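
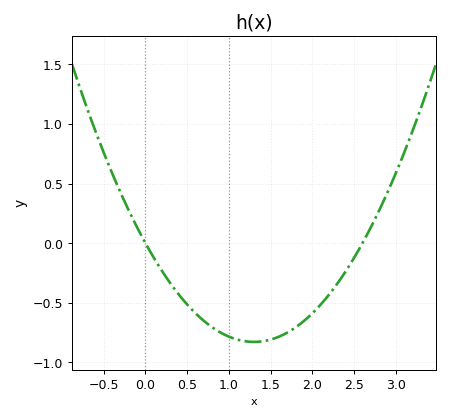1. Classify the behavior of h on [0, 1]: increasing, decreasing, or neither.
decreasing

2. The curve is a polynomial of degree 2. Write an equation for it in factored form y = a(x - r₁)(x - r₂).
y = 0.49(x - 0)(x - 2.6)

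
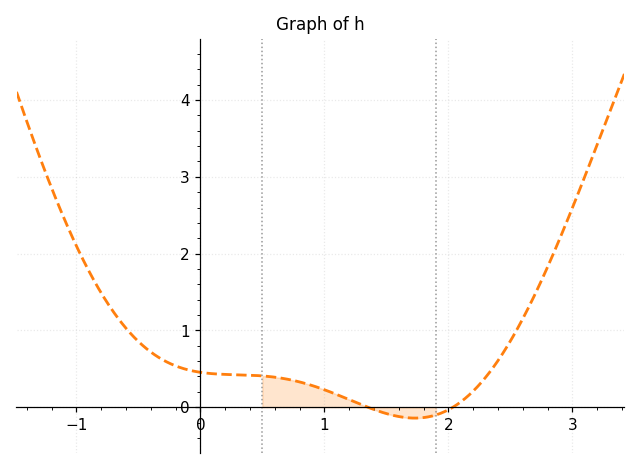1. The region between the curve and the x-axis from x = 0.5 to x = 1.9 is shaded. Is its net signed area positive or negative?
positive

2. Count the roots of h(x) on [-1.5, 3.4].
2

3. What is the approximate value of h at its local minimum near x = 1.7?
-0.141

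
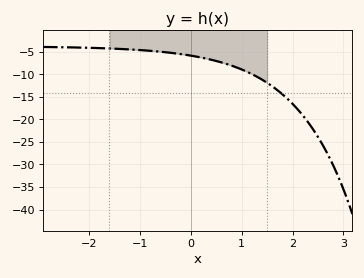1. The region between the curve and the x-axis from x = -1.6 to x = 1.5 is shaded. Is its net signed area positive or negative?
negative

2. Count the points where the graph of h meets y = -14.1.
1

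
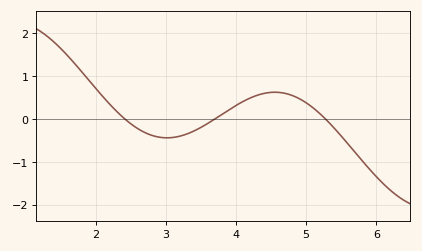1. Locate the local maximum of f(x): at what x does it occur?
4.6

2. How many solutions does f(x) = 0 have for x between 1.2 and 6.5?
3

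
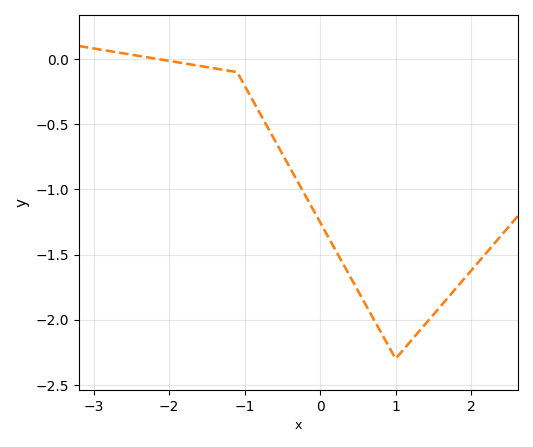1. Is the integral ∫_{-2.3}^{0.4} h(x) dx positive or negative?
negative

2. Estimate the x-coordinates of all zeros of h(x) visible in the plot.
-2.15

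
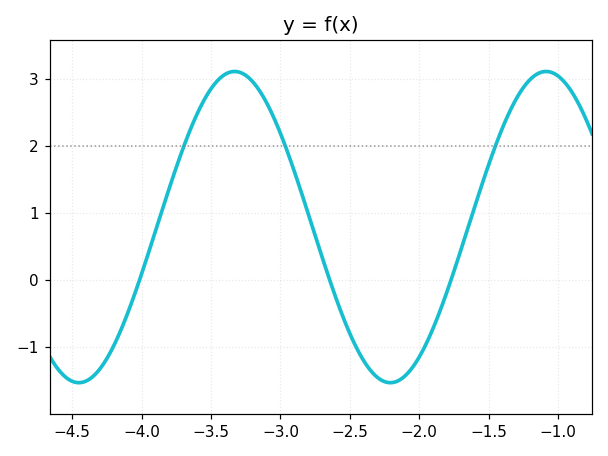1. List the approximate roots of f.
-4, -2.6, -1.8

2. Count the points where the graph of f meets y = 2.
3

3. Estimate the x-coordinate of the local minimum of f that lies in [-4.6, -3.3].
-4.5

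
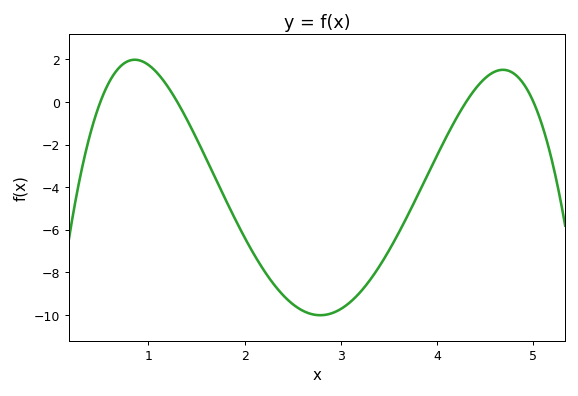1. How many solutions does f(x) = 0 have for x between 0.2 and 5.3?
4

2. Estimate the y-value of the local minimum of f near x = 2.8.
-10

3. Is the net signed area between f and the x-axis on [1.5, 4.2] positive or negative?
negative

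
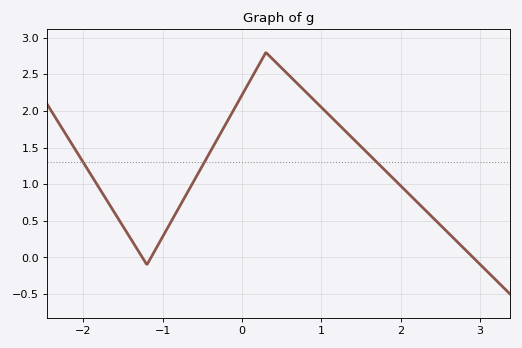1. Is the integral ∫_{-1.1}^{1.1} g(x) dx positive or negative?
positive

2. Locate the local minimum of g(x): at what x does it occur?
-1.2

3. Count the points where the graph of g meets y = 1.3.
3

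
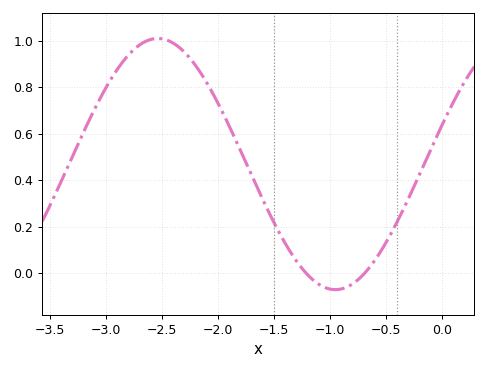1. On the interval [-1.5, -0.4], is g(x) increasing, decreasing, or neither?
neither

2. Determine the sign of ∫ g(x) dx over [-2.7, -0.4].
positive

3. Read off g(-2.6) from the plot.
1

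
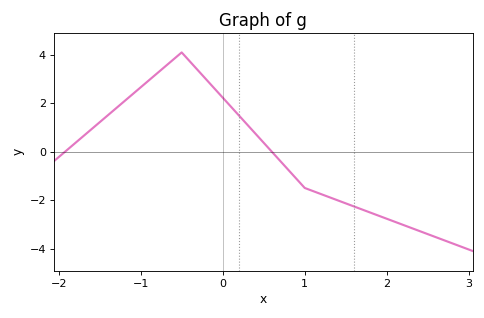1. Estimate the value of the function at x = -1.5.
1.21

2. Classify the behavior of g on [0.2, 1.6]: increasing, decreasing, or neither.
decreasing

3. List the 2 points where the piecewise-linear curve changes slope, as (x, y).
(-0.5, 4.1); (1, -1.5)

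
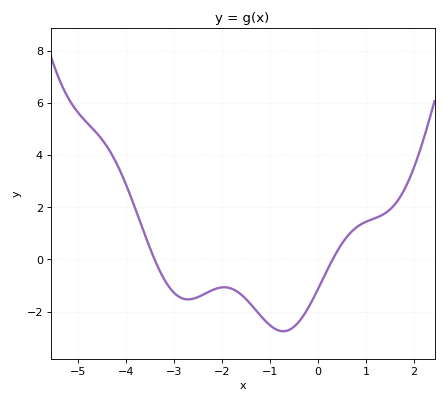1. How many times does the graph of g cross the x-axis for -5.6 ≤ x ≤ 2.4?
2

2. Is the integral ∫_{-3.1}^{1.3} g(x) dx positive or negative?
negative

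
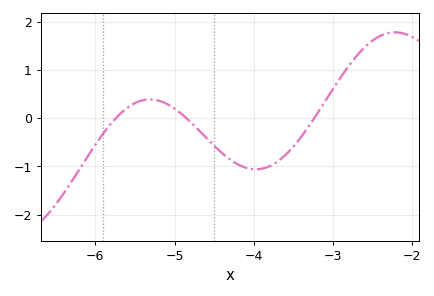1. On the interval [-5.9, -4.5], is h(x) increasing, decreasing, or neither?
neither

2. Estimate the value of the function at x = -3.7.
-0.899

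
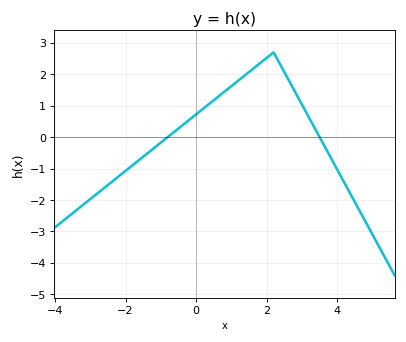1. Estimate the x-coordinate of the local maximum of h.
2.2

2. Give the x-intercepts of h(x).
-0.807, 3.51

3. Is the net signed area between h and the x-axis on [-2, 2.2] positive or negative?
positive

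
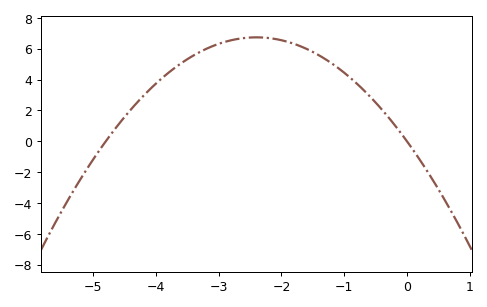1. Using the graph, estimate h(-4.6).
1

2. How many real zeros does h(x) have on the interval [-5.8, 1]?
2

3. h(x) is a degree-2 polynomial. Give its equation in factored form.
y = -1.17(x + 4.8)(x - 0)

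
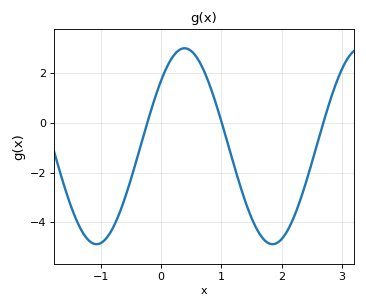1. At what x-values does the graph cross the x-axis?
-0.232, 1.01, 2.69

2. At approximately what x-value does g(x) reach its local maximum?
0.387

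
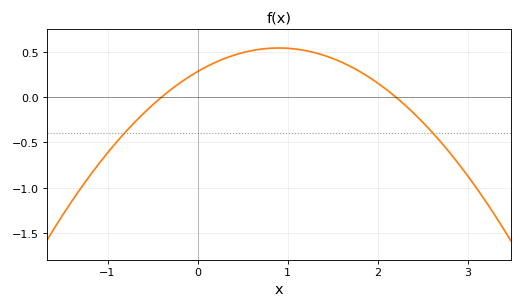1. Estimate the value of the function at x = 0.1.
0.336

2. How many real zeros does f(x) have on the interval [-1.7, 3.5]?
2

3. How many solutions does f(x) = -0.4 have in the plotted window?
2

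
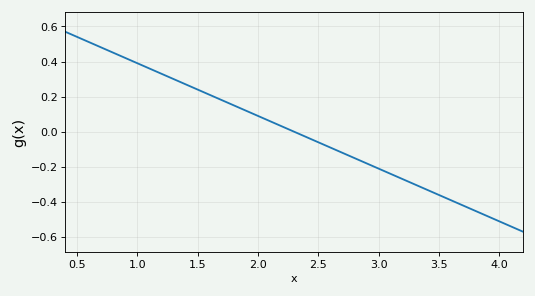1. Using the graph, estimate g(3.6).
-0.39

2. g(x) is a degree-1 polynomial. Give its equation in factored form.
y = -0.3(x - 2.3)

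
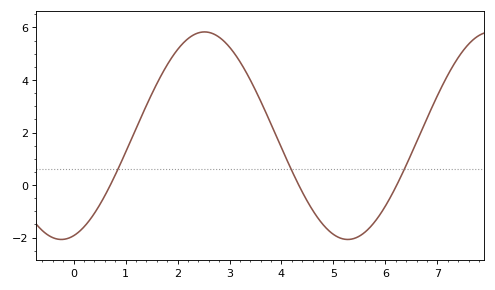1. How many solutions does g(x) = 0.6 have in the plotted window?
3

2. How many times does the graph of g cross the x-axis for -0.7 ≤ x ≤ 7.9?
3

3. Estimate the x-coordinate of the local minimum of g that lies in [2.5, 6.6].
5.2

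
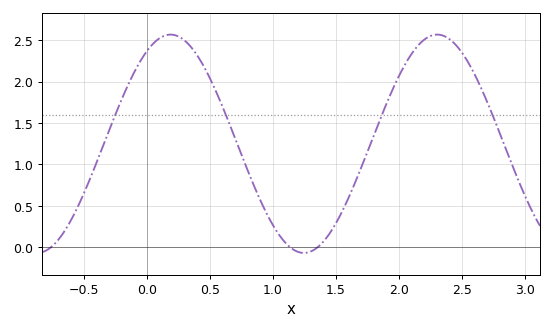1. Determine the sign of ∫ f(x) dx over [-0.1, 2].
positive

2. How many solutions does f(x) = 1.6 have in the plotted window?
4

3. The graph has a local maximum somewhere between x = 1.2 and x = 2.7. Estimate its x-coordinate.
2.3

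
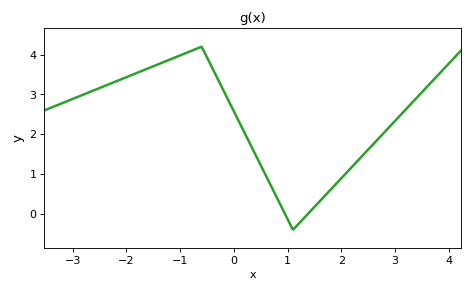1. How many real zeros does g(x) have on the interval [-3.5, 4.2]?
2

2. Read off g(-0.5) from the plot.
3.9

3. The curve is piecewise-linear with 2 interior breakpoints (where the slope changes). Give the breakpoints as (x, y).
(-0.6, 4.2); (1.1, -0.4)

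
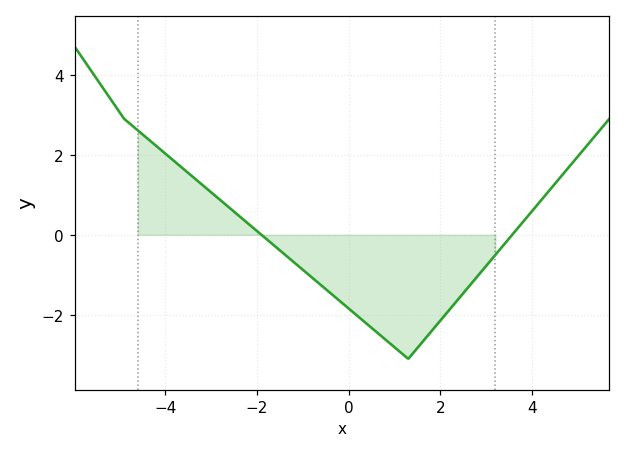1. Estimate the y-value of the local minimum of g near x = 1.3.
-3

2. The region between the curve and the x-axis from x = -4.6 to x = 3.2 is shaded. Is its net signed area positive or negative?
negative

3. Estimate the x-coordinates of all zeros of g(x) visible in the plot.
-2, 3.6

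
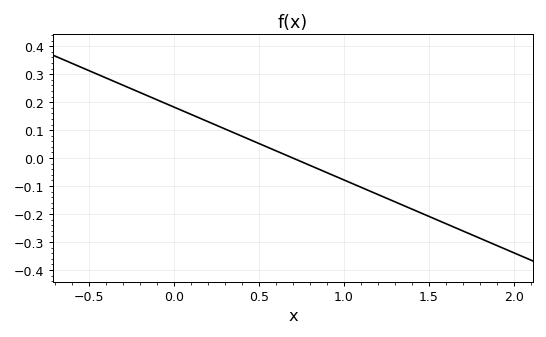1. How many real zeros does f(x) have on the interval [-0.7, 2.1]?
1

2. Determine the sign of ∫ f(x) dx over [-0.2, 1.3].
positive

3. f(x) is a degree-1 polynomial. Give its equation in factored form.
y = -0.26(x - 0.7)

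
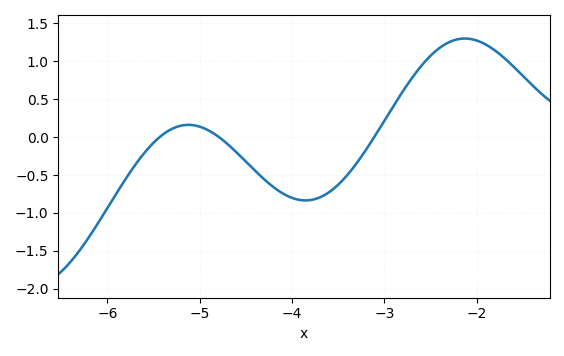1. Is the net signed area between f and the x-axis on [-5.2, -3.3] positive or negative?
negative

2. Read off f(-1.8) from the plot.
1.15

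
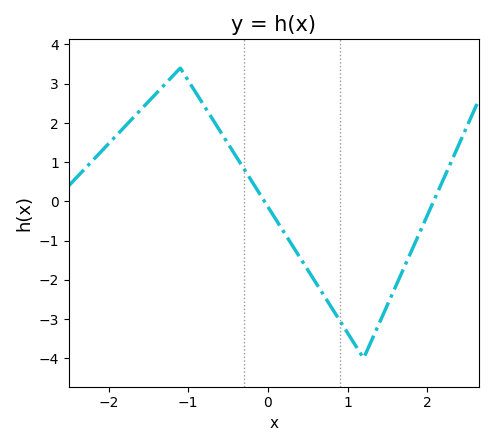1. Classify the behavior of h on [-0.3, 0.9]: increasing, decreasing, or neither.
decreasing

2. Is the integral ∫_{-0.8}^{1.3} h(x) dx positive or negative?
negative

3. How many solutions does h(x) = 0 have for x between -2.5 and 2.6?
2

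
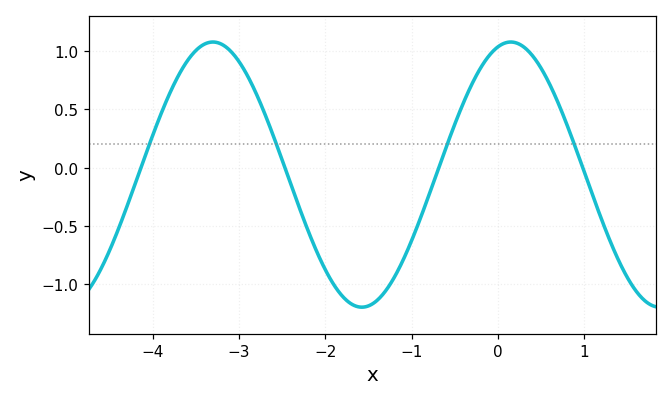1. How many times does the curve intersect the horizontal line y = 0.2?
4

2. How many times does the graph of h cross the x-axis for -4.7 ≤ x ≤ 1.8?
4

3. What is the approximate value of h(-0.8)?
-0.237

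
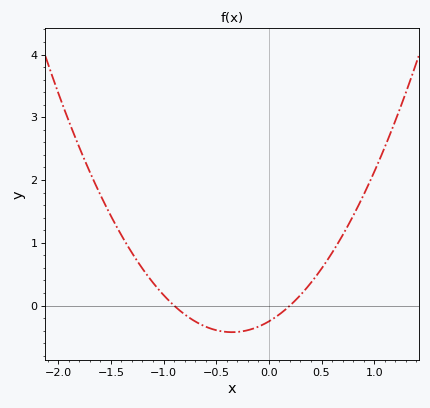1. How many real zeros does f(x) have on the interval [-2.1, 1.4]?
2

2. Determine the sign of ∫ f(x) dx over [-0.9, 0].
negative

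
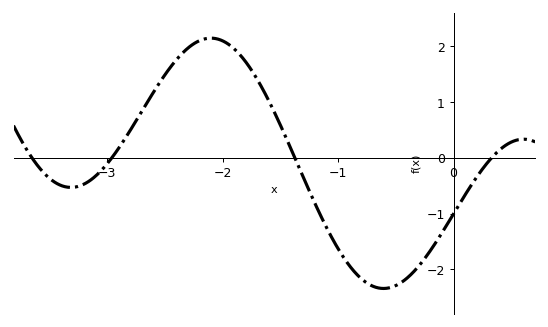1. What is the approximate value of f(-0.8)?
-2.2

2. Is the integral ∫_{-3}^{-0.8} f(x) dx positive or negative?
positive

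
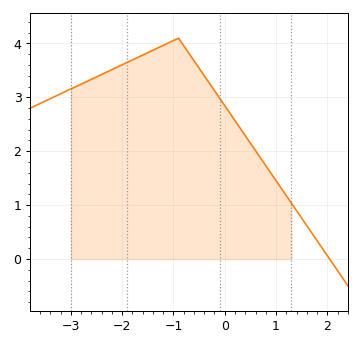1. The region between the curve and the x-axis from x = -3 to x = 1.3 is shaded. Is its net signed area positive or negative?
positive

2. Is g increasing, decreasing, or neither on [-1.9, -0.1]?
neither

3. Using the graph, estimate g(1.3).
1.04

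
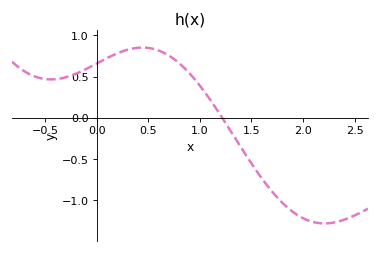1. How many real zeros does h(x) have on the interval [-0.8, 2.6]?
1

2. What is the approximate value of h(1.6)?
-0.735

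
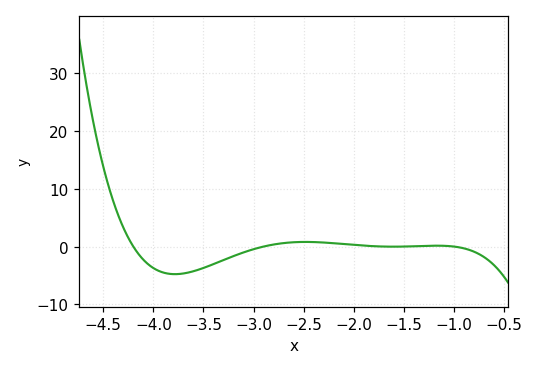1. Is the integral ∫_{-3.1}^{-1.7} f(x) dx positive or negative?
positive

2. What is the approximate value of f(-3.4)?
-3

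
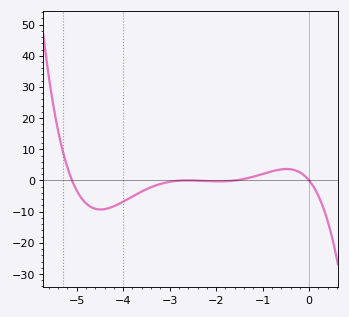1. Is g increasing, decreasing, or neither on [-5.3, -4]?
neither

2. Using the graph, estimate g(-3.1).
-1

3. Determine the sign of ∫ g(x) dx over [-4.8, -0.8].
negative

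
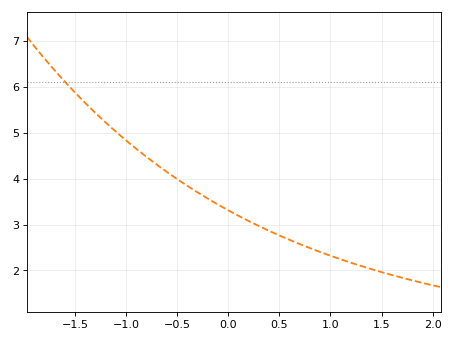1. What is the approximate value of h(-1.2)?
5.22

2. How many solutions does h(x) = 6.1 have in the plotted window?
1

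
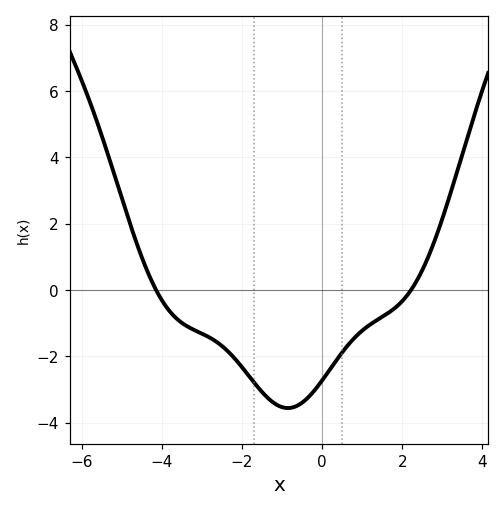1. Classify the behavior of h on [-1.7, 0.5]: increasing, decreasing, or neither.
neither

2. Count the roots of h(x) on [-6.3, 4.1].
2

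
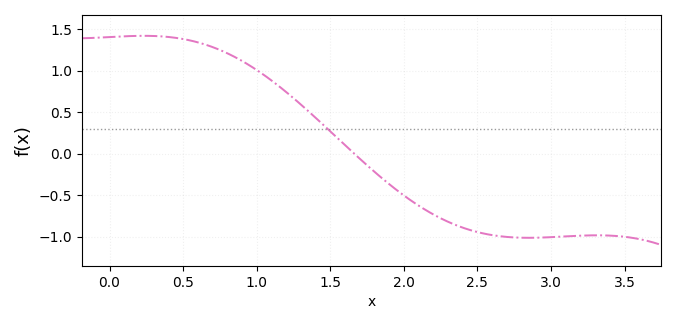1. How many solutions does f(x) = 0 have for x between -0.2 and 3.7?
1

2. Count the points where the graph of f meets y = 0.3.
1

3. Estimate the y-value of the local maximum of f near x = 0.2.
1.42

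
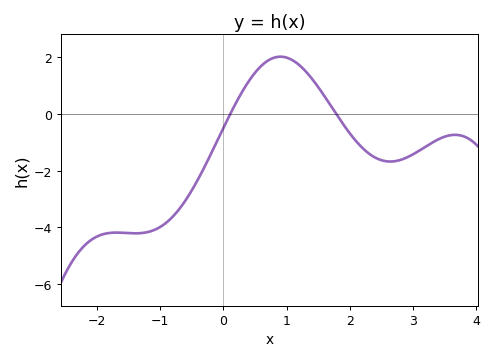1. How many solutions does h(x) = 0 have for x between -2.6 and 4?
2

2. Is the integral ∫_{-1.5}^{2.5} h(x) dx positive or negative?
negative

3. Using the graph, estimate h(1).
2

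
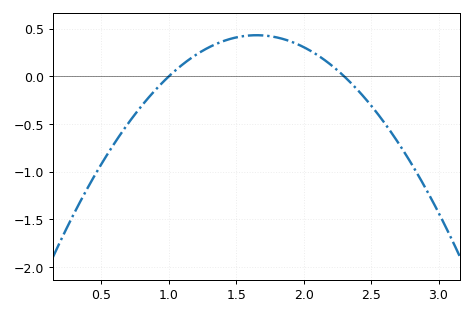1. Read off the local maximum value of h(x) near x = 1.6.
0.431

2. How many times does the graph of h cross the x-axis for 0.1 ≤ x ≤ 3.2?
2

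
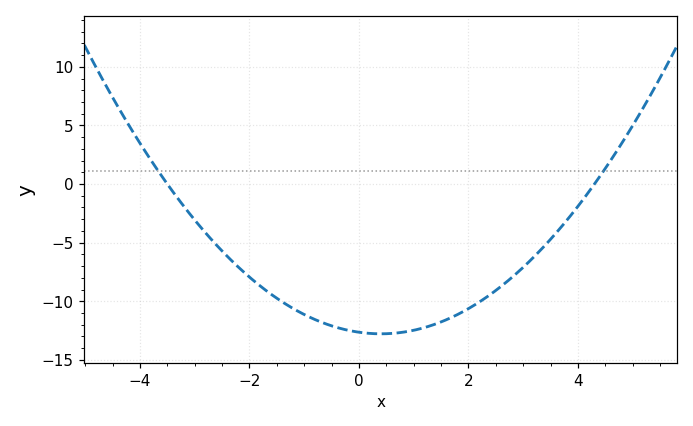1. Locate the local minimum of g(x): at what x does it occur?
0.4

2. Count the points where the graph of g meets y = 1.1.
2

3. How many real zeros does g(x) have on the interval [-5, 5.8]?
2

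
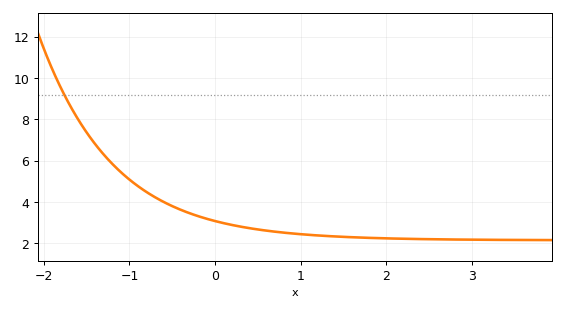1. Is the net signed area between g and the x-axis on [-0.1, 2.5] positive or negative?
positive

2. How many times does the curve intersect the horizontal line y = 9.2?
1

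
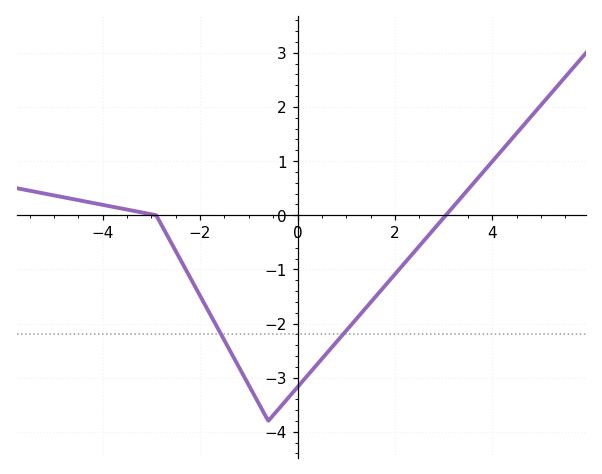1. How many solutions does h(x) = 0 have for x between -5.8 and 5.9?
2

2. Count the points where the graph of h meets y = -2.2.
2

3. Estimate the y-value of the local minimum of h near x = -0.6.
-3.8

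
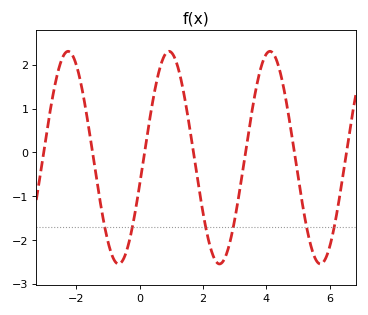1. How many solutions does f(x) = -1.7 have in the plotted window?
6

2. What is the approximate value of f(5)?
-0.5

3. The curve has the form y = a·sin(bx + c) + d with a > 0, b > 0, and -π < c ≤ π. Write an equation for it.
y = 2.43sin(2x - 0.25) - 0.12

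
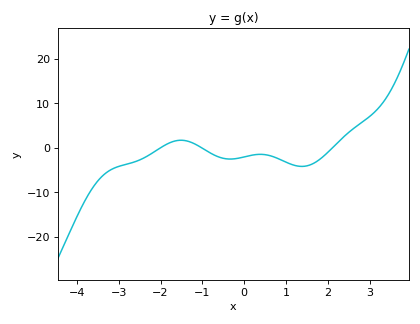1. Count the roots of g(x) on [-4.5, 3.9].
3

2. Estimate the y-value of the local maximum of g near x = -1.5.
1.67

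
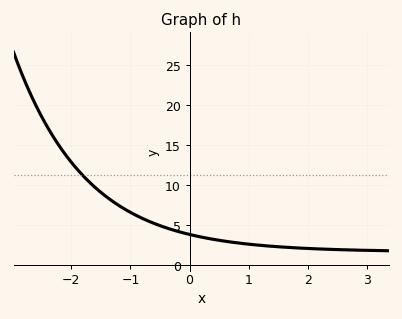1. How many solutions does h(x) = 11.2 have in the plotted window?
1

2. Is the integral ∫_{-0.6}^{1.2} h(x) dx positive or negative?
positive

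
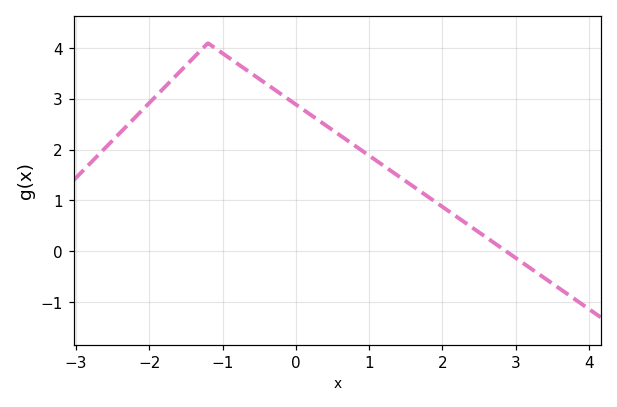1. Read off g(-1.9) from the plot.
3.1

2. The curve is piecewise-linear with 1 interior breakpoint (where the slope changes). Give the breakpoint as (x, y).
(-1.2, 4.1)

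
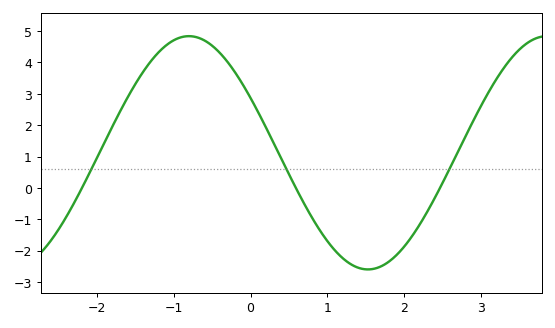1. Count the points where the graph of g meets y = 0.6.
3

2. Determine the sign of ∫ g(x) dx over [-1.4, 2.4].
positive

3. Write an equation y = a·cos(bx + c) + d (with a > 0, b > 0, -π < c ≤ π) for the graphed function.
y = 3.72cos(1.35x + 1.08) + 1.12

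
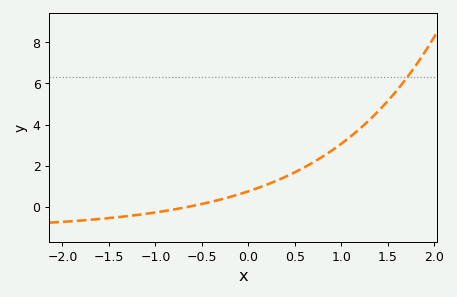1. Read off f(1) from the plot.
3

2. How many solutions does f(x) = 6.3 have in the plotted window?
1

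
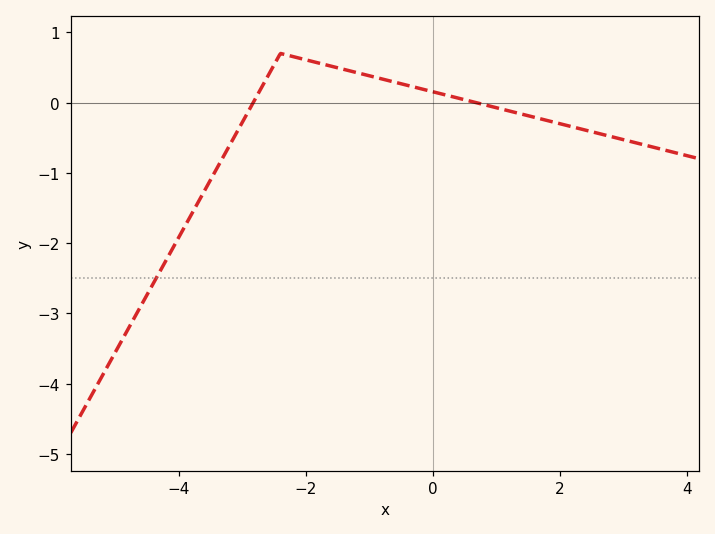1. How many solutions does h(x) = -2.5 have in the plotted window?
1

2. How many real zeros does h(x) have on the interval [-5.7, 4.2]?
2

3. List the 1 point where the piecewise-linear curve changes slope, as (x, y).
(-2.4, 0.7)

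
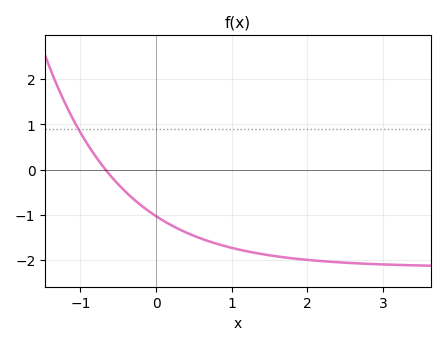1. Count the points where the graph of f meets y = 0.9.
1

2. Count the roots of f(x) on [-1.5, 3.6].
1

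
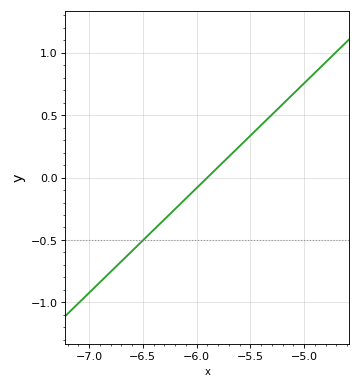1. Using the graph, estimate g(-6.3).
-0.336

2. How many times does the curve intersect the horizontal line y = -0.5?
1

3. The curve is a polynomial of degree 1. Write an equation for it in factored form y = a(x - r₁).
y = 0.84(x + 5.9)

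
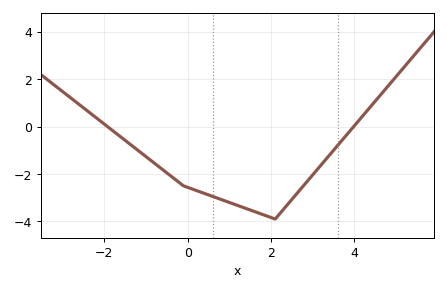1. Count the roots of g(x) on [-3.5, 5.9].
2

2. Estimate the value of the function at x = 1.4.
-3.4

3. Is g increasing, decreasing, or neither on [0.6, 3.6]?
neither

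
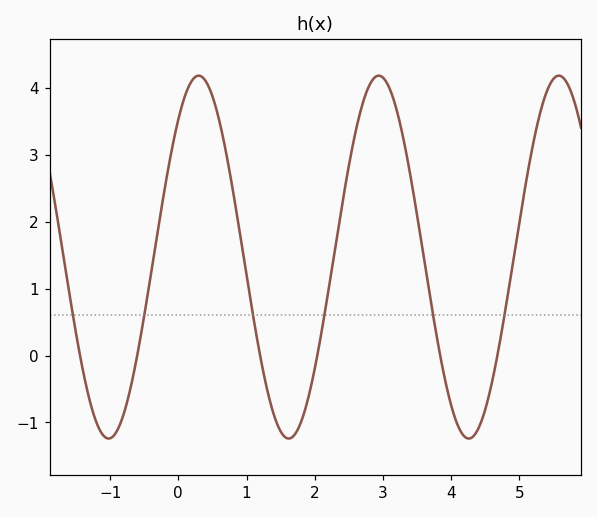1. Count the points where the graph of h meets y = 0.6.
6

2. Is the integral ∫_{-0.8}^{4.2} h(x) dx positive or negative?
positive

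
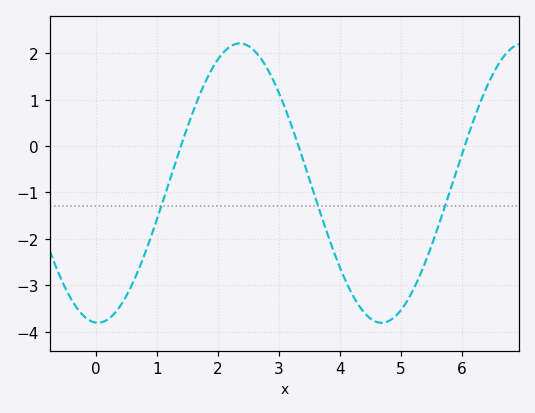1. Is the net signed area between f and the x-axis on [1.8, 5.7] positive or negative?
negative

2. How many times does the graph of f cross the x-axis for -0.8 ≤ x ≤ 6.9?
3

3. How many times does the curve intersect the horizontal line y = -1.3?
3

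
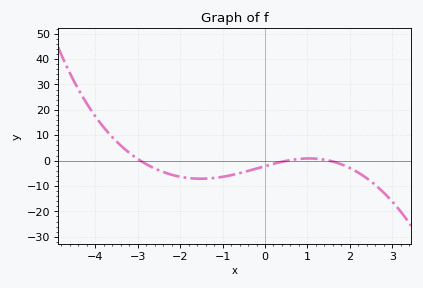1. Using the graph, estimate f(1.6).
0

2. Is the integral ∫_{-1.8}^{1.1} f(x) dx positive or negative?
negative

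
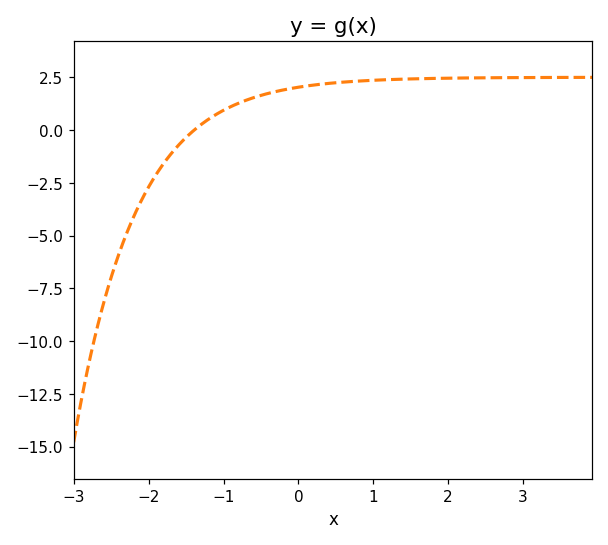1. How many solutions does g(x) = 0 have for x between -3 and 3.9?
1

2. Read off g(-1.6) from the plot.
-0.6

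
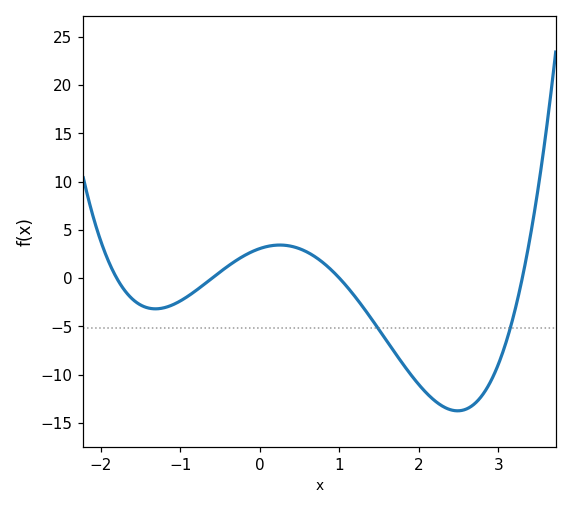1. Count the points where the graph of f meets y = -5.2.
2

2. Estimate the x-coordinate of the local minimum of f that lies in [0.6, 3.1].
2.49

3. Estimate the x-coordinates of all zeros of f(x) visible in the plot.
-1.8, -0.6, 1, 3.3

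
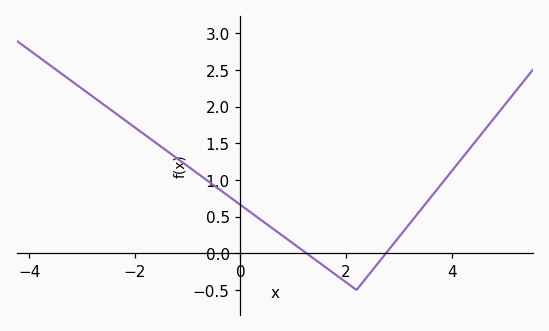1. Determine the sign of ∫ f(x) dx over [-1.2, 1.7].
positive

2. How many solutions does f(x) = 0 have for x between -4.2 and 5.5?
2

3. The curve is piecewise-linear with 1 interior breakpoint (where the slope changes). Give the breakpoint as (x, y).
(2.2, -0.5)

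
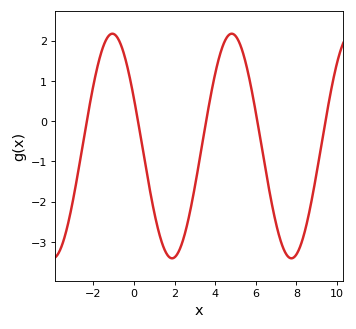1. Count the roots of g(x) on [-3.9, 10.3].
5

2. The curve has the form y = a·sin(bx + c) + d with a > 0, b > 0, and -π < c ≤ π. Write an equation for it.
y = 2.79sin(1.1x + 2.7) - 0.62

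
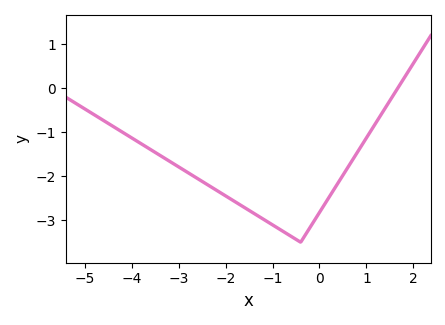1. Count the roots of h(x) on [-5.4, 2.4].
1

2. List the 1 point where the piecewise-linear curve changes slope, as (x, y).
(-0.4, -3.5)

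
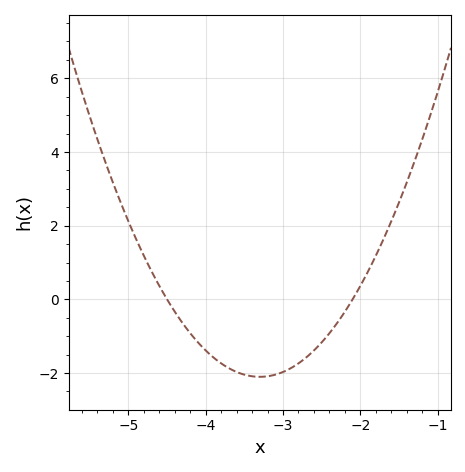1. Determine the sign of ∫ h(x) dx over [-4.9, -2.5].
negative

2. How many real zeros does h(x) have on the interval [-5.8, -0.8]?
2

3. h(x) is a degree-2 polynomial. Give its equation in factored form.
y = 1.46(x + 4.5)(x + 2.1)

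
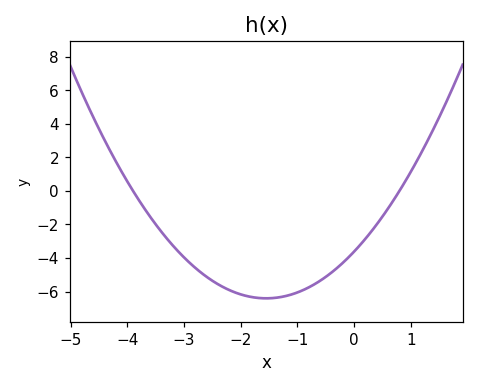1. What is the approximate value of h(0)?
-3.6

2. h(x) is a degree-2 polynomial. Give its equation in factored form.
y = 1.16(x + 3.9)(x - 0.8)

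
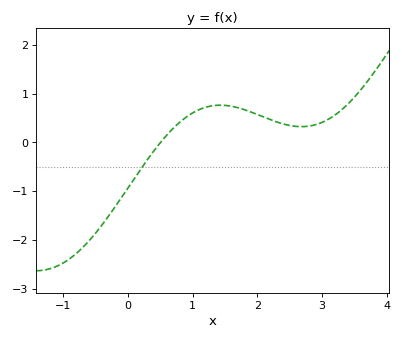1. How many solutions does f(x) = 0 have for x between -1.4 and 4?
1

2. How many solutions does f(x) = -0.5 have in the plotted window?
1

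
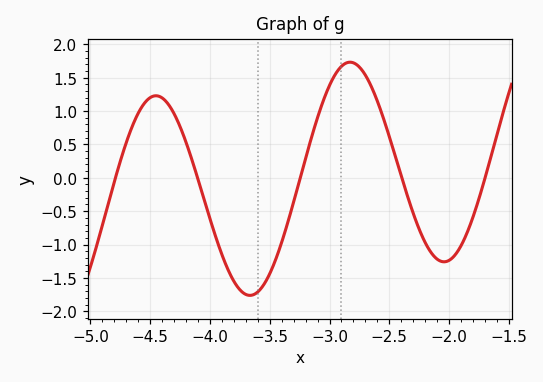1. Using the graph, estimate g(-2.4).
0.05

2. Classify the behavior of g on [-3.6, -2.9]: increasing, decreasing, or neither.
increasing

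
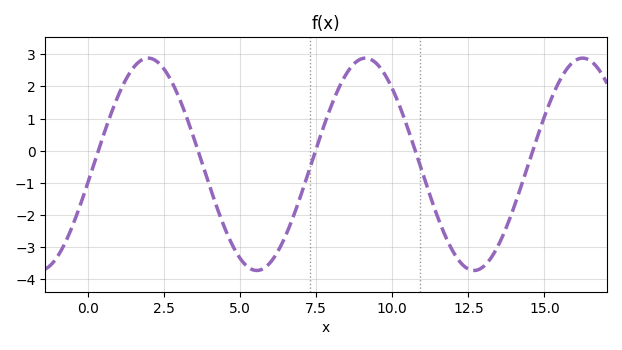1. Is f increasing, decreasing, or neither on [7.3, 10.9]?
neither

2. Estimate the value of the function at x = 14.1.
-1.48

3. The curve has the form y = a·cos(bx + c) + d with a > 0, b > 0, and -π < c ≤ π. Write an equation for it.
y = 3.3cos(0.88x - 1.74) - 0.42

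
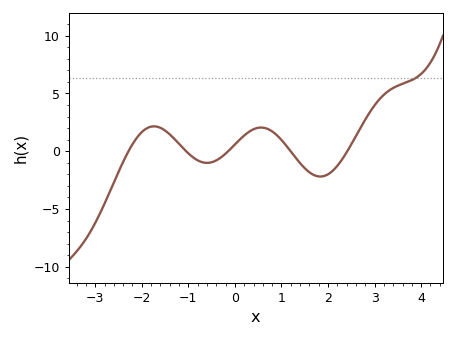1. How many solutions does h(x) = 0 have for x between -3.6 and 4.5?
5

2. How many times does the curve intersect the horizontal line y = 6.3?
1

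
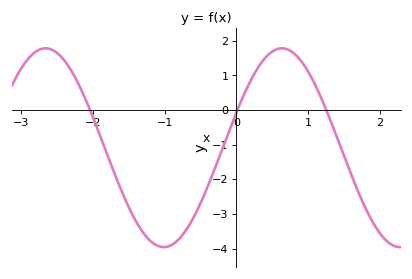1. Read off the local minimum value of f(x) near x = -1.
-3.96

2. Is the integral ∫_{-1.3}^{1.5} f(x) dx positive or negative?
negative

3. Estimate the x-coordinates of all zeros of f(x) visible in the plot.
-2.04, 0.015, 1.25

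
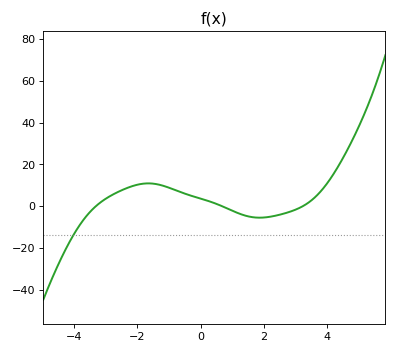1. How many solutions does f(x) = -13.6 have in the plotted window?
1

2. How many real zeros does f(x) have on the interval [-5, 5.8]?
3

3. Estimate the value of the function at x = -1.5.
10.8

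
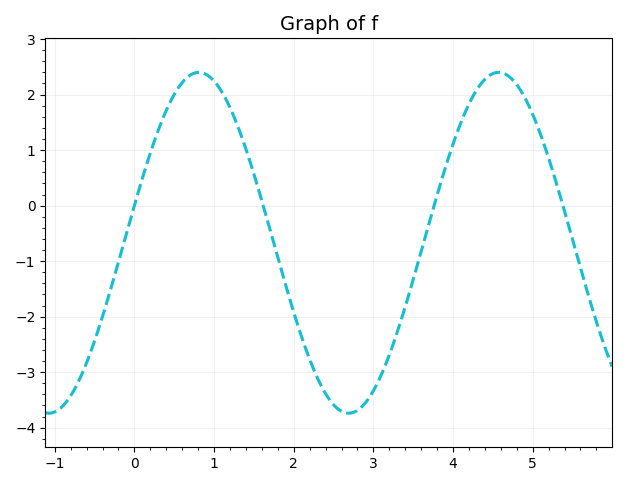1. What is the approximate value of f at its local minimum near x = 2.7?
-3.7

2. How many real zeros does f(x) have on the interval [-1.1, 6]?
4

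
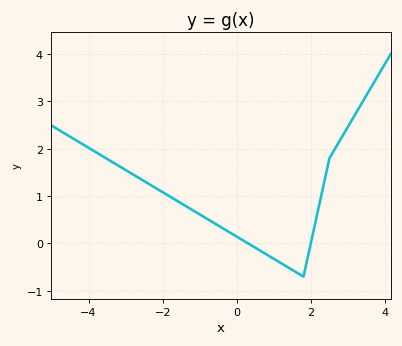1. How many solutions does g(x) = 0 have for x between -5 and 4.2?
2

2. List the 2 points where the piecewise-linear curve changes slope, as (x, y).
(1.8, -0.7); (2.5, 1.8)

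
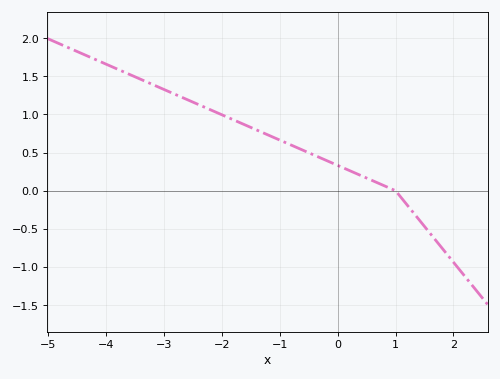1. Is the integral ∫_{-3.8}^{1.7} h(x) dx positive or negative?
positive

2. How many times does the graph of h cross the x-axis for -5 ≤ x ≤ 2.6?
1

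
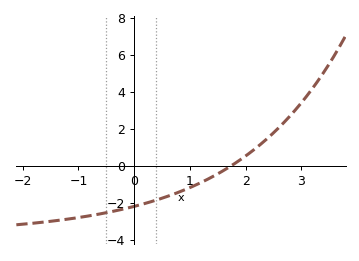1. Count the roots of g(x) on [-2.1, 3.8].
1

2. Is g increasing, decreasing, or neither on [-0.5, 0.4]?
increasing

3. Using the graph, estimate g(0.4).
-1.87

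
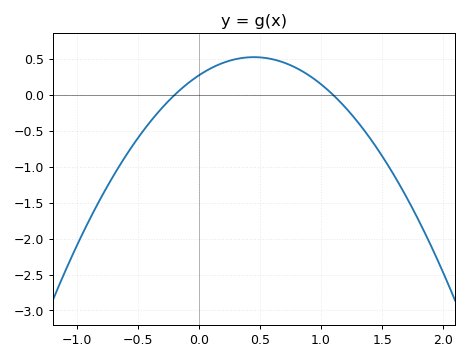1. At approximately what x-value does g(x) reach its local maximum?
0.45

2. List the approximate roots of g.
-0.2, 1.1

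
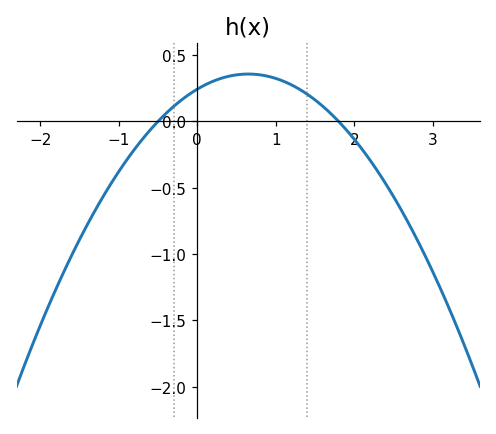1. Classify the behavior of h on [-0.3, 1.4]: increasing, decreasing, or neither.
neither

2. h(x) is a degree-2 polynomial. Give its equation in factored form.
y = -0.27(x + 0.5)(x - 1.8)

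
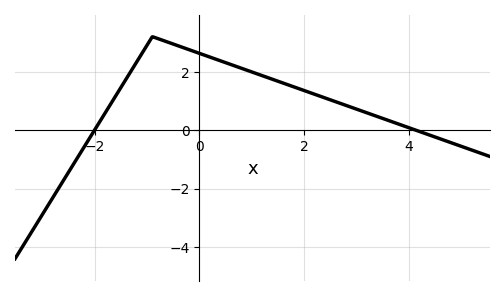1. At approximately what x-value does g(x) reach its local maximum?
-0.897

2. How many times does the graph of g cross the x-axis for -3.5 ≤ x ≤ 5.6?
2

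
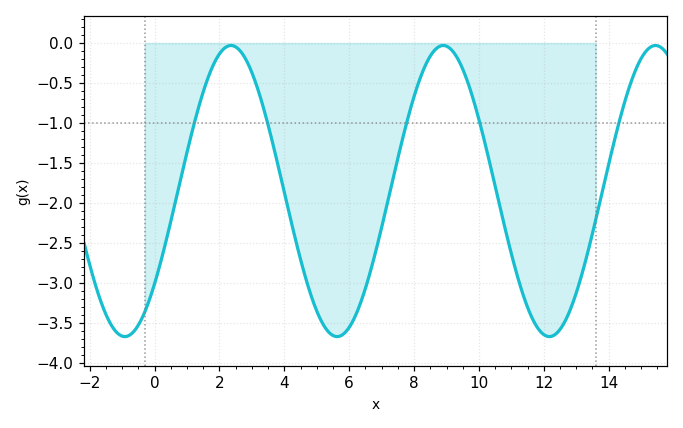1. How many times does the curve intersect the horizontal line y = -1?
5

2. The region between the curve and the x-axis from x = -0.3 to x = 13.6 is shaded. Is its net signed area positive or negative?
negative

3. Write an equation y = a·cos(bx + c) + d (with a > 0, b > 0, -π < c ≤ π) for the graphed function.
y = 1.82cos(0.96x - 2.3) - 1.85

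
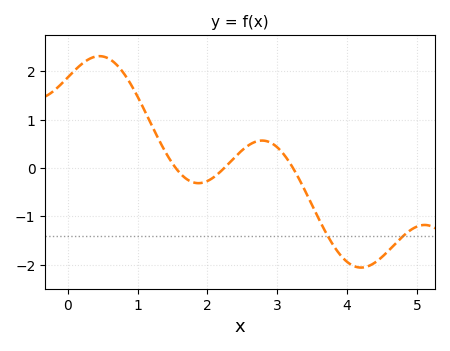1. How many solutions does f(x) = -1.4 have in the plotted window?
2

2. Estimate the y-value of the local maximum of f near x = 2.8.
0.57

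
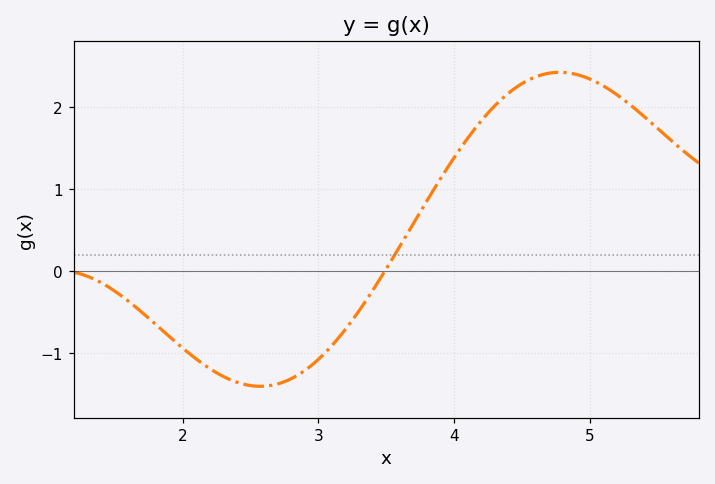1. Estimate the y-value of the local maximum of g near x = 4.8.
2.43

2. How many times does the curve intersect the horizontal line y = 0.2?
1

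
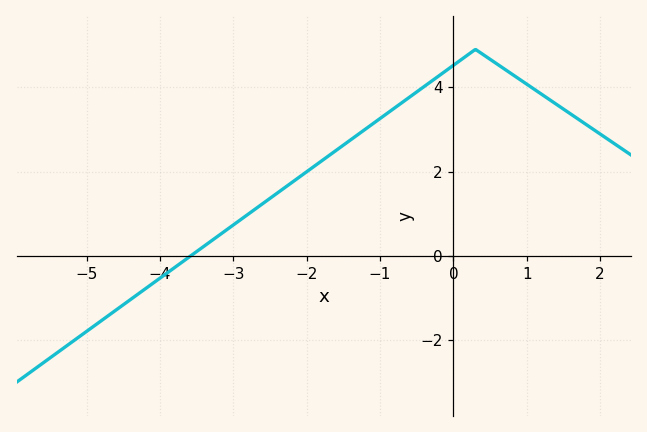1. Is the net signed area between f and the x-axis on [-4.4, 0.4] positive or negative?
positive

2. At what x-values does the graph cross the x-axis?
-3.6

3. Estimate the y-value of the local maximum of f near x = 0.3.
4.8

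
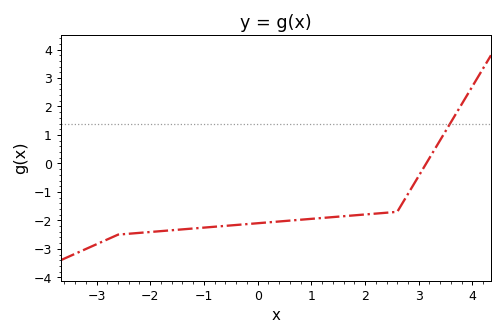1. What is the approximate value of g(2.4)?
-1.73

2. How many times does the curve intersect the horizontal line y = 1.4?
1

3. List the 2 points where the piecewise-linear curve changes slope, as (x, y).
(-2.6, -2.5); (2.6, -1.7)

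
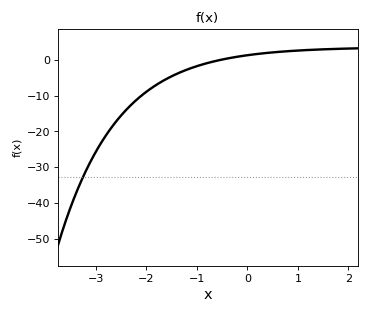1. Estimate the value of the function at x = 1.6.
3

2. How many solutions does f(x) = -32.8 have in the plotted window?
1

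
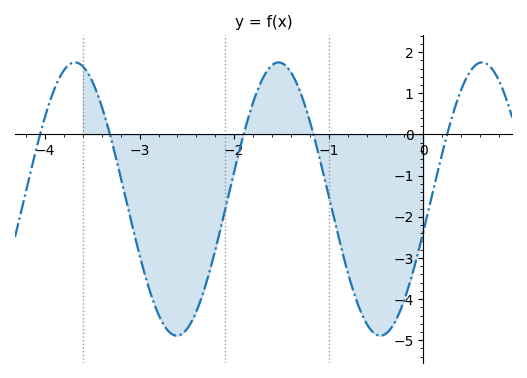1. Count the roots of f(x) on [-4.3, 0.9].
5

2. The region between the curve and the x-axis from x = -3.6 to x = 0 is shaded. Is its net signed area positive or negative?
negative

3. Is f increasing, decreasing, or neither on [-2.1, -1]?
neither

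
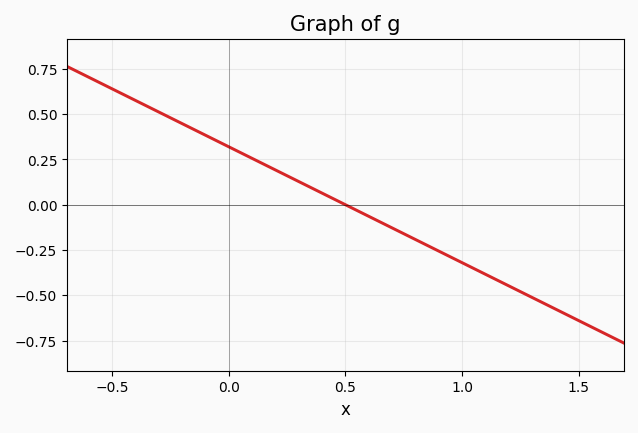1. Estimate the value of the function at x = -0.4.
0.576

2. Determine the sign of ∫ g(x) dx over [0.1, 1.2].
negative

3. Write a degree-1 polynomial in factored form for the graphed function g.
y = -0.64(x - 0.5)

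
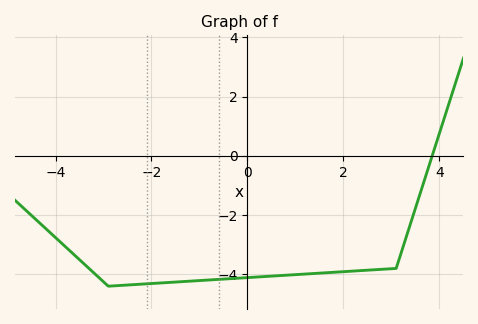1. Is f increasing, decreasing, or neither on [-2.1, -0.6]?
increasing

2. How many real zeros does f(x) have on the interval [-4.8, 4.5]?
1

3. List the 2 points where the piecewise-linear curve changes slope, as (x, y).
(-2.9, -4.4); (3.1, -3.8)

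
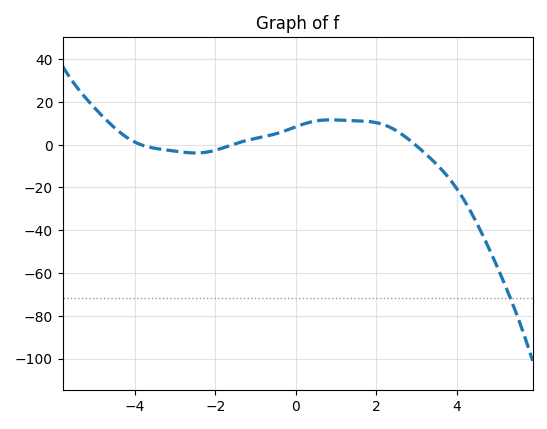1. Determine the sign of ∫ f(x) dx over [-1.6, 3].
positive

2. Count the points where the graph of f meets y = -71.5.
1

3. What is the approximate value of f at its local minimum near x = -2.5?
-3.87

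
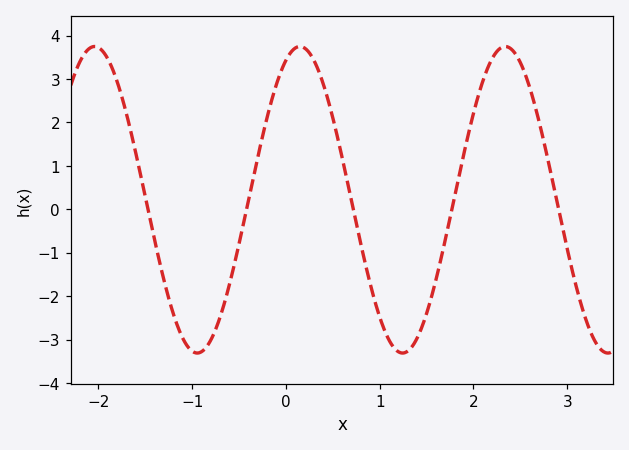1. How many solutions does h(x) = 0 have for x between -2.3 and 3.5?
5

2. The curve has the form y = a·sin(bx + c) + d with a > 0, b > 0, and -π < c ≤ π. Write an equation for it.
y = 3.53sin(2.87x + 1.14) + 0.22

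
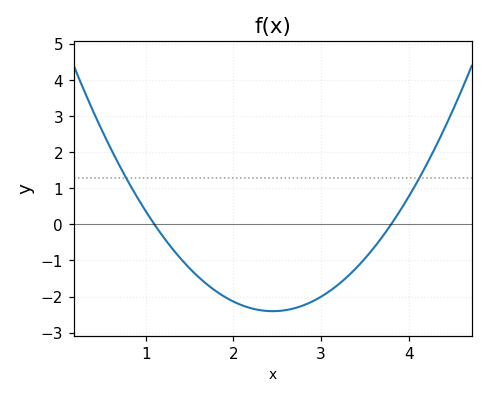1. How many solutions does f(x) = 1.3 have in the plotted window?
2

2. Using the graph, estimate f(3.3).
-1.45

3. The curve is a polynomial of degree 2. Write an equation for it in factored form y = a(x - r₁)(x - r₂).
y = 1.32(x - 1.1)(x - 3.8)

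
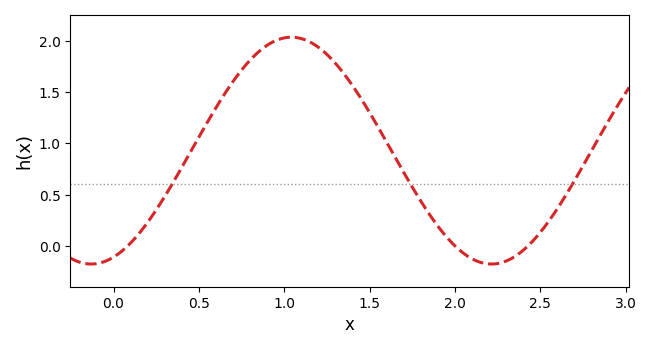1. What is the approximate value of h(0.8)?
1.8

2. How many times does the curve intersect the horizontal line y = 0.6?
3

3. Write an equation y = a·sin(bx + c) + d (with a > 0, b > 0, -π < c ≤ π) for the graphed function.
y = 1.11sin(2.7x - 1.2) + 0.93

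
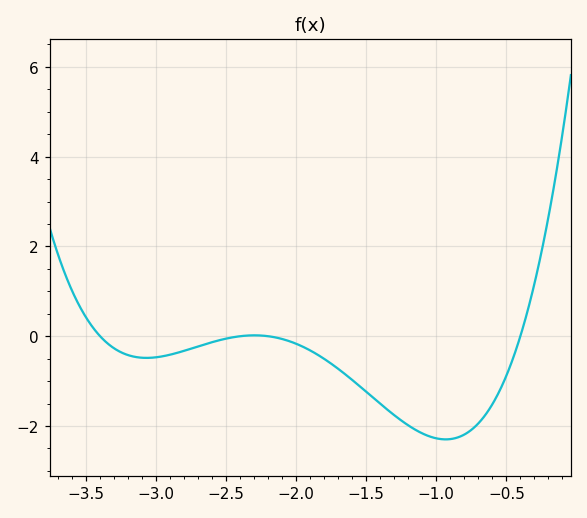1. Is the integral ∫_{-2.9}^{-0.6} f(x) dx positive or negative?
negative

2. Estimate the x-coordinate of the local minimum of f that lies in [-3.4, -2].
-3.05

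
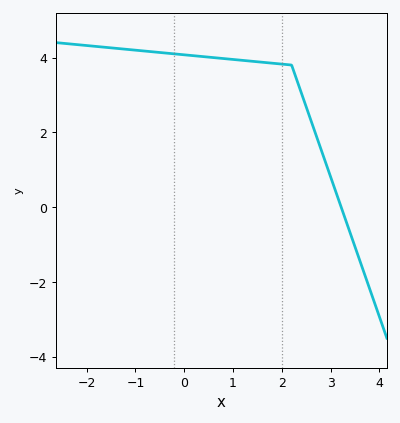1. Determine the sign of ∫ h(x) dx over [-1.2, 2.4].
positive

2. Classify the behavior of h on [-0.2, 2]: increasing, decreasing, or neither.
decreasing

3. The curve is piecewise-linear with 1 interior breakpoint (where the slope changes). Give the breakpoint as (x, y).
(2.2, 3.8)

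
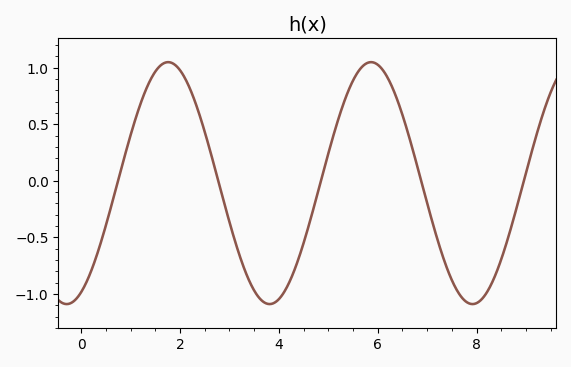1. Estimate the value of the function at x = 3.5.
-0.95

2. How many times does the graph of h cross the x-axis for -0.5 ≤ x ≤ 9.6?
5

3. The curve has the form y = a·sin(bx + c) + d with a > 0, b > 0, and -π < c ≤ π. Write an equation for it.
y = 1.07sin(1.5x - 1.1) - 0.02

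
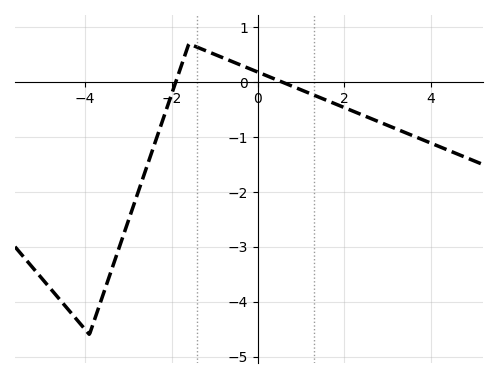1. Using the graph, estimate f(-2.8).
-2.07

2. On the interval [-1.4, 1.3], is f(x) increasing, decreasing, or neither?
decreasing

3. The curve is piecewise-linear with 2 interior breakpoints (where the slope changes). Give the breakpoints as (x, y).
(-3.9, -4.6); (-1.6, 0.7)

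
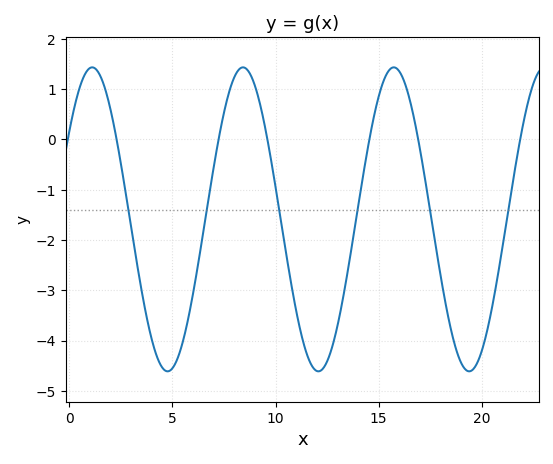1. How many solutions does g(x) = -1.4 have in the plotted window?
6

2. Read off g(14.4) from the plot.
-0.338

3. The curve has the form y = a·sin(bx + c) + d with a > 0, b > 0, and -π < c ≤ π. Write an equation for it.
y = 3.02sin(0.86x + 0.61) - 1.59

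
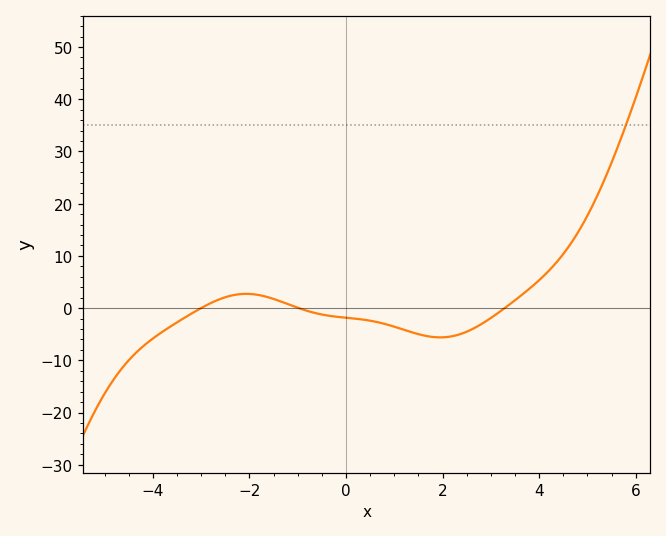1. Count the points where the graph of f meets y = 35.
1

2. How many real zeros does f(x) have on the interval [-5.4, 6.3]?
3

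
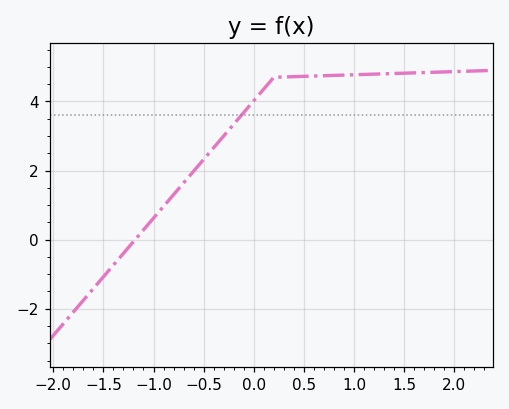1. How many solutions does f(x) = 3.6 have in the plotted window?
1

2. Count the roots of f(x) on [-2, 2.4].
1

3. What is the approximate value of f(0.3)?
4.71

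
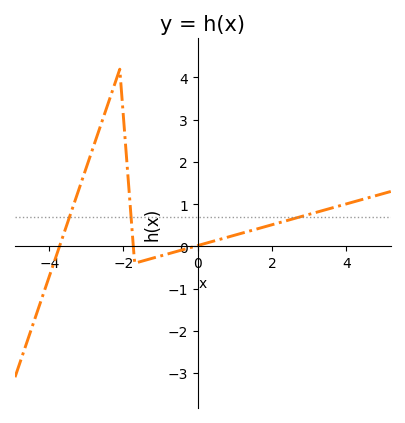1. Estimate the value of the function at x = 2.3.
0.6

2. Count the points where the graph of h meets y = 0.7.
3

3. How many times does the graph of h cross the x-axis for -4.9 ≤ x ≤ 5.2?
3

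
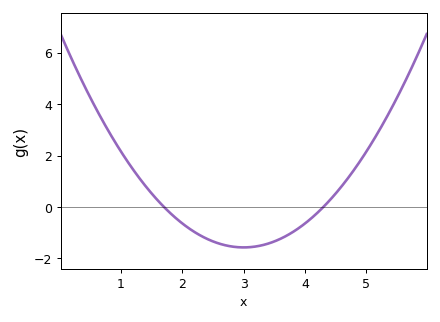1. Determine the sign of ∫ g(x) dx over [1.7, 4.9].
negative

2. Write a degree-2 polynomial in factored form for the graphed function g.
y = 0.93(x - 1.7)(x - 4.3)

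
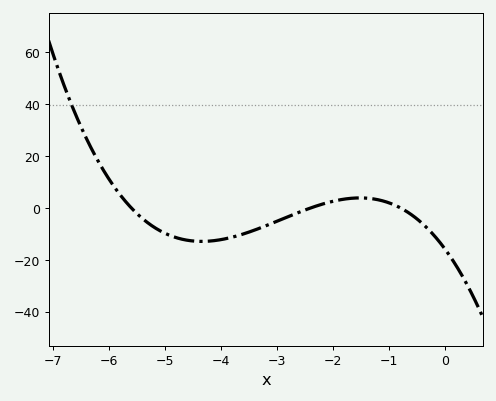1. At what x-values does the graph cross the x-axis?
-5.6, -2.4, -0.8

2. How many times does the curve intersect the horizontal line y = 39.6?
1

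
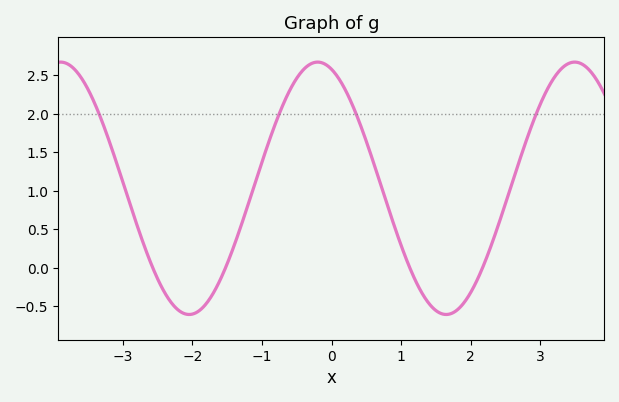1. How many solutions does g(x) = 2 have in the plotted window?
4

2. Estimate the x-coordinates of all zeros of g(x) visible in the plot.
-2.57, -1.52, 1.12, 2.17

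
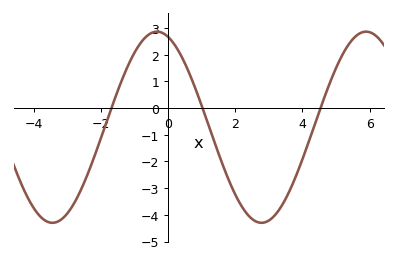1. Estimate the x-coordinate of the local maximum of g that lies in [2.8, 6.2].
5.8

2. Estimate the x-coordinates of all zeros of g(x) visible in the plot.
-1.6, 1, 4.6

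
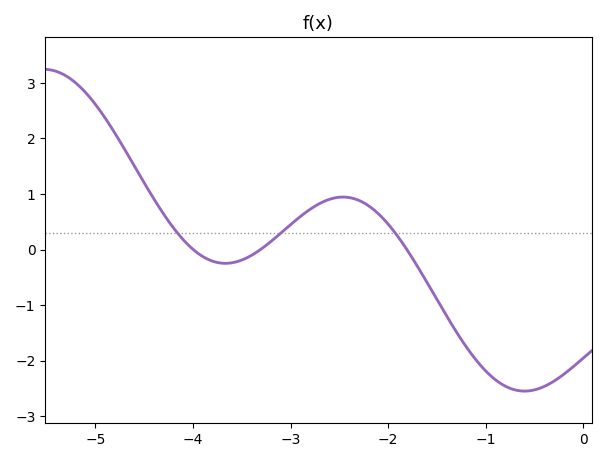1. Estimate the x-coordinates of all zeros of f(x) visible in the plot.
-4, -3.31, -1.81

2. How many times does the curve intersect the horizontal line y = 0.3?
3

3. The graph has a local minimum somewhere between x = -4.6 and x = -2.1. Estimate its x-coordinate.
-3.67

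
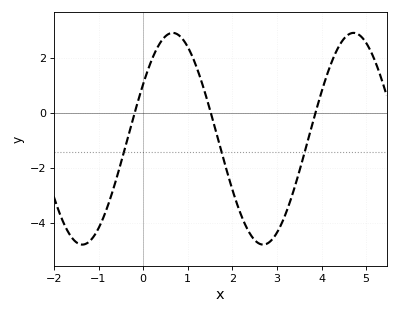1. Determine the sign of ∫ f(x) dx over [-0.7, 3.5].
negative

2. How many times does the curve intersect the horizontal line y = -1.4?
3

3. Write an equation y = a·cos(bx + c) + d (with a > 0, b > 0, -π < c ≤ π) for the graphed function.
y = 3.85cos(1.55x - 1.03) - 0.93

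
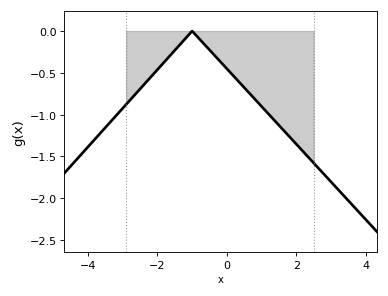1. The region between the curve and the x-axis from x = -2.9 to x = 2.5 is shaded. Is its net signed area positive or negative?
negative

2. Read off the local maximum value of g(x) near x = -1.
-0.001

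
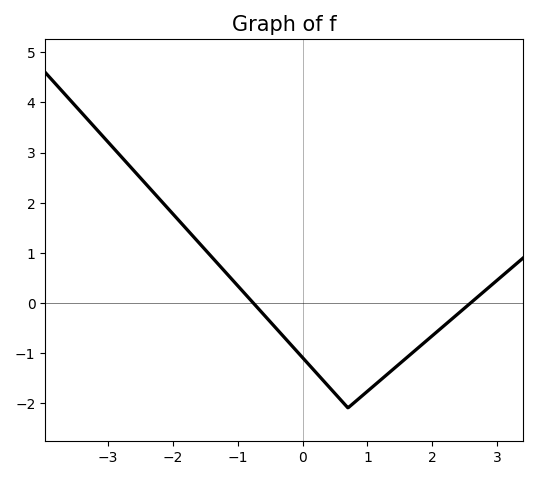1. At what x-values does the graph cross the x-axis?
-0.8, 2.6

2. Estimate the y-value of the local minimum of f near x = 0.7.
-2.1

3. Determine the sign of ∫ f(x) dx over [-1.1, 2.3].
negative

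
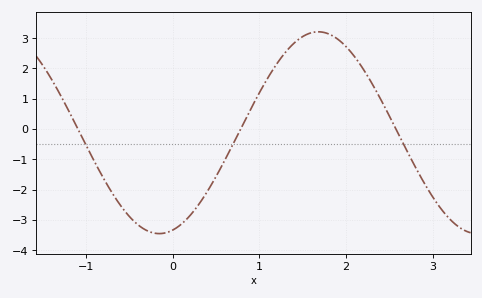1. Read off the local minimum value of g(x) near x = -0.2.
-3.45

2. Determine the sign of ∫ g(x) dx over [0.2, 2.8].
positive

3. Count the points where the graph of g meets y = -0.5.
3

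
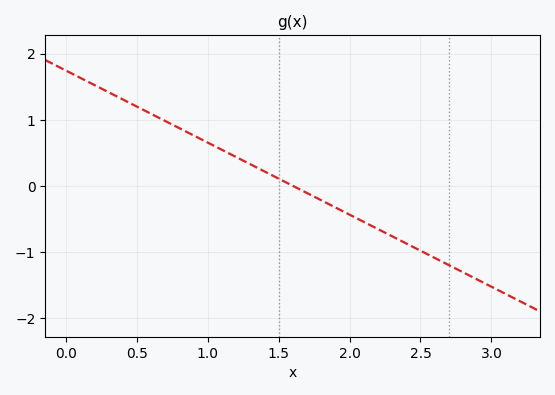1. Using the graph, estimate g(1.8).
-0.218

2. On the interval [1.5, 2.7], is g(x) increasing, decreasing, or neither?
decreasing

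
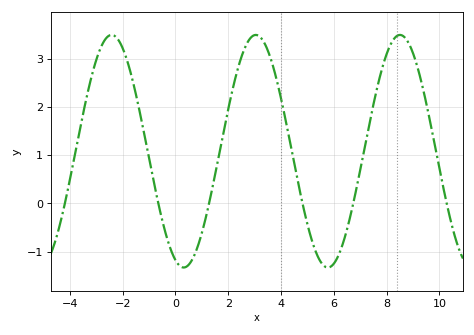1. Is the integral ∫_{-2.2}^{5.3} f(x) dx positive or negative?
positive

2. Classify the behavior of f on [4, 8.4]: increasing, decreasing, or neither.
neither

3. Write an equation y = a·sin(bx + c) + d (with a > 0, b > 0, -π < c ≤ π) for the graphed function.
y = 2.41sin(1.15x - 1.93) + 1.08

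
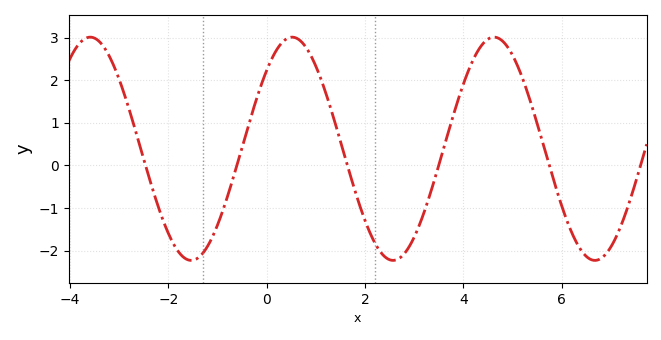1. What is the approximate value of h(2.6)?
-2.23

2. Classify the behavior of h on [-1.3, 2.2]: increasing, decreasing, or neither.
neither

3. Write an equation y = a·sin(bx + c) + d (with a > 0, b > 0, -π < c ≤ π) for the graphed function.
y = 2.62sin(1.53x + 0.78) + 0.39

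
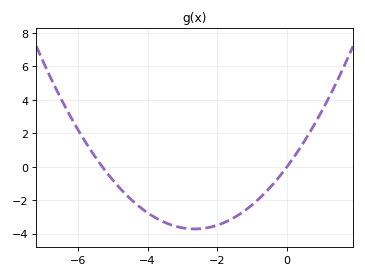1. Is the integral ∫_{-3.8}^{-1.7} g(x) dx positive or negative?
negative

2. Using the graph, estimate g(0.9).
2.96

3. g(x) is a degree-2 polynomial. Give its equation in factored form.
y = 0.53(x + 5.3)(x - 0)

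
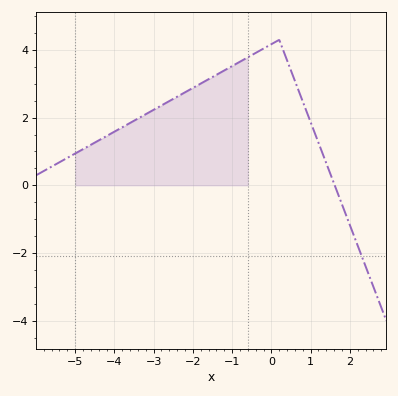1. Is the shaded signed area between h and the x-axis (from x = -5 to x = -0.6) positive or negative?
positive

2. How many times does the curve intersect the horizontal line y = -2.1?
1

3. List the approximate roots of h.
1.6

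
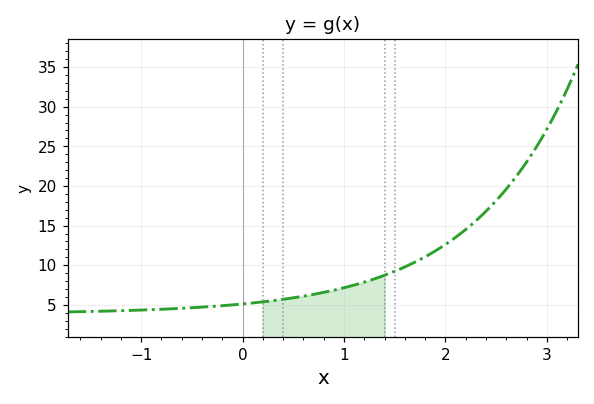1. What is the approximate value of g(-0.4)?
4.5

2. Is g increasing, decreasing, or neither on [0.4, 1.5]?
increasing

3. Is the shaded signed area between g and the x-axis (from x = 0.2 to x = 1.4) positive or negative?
positive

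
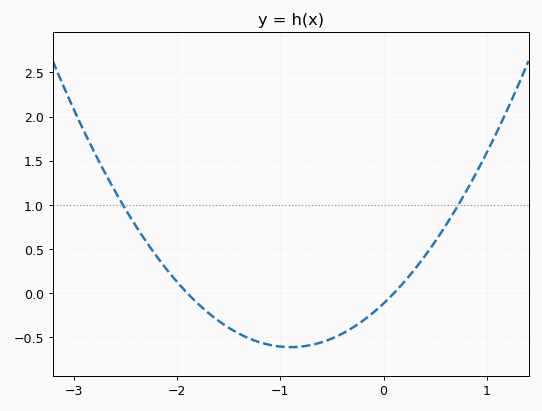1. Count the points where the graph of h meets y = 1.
2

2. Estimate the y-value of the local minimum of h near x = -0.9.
-0.6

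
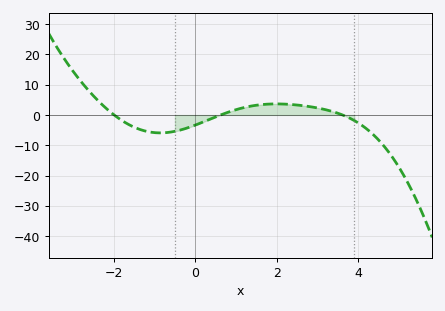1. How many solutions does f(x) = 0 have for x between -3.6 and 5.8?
3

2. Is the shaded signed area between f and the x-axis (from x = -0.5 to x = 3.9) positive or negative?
positive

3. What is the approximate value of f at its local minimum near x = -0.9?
-6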